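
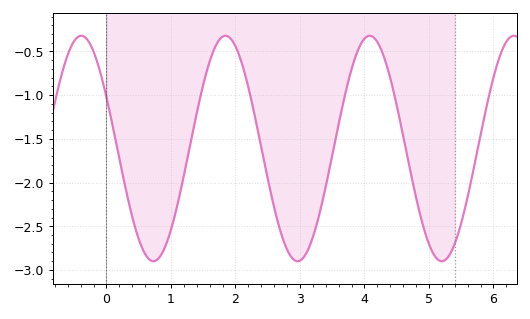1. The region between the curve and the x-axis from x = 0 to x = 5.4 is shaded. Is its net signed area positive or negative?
negative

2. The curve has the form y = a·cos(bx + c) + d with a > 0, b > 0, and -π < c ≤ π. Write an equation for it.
y = 1.29cos(2.8x + 1.1) - 1.61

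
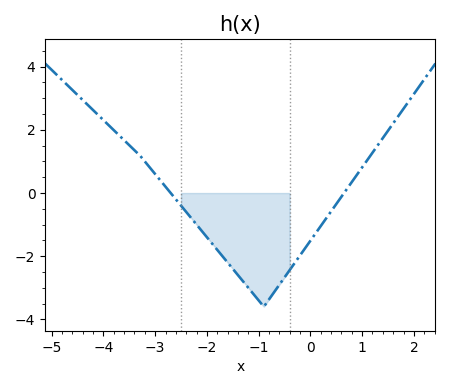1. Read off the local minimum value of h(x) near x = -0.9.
-3.6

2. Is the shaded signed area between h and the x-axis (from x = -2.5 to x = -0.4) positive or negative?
negative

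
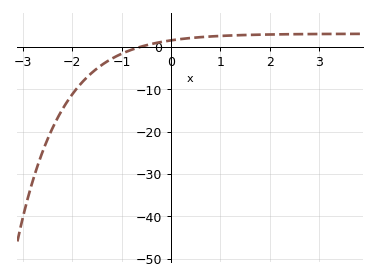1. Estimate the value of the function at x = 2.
3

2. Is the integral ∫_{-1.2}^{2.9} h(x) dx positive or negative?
positive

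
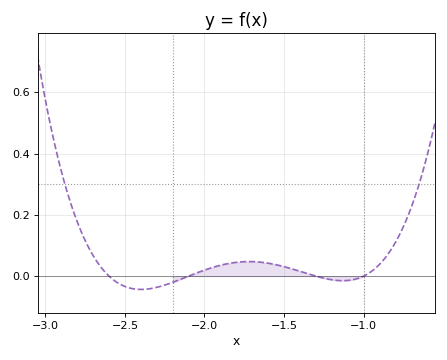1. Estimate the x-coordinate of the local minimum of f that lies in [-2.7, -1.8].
-2.4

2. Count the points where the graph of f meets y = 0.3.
2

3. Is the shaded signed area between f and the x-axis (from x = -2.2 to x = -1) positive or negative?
positive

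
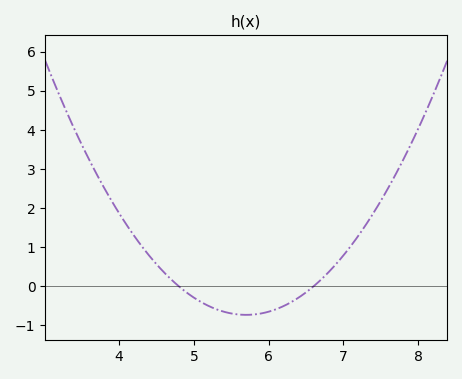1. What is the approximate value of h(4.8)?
0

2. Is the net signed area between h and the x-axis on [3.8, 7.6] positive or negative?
positive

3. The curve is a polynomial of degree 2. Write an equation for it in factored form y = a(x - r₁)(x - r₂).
y = 0.9(x - 4.8)(x - 6.6)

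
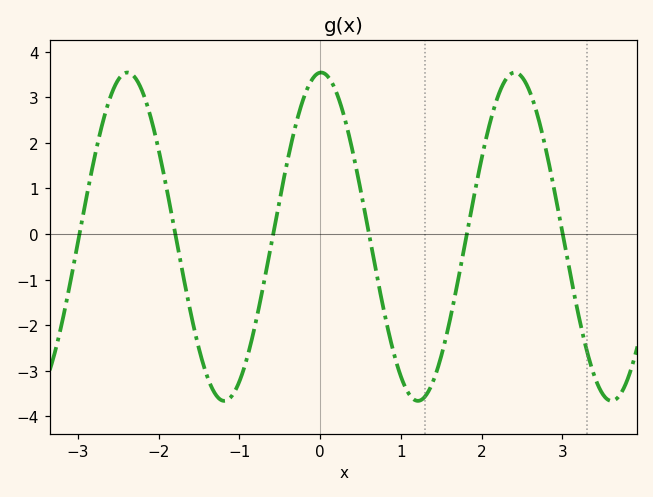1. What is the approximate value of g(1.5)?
-2.7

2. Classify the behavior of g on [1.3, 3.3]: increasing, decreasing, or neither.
neither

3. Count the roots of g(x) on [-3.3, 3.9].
6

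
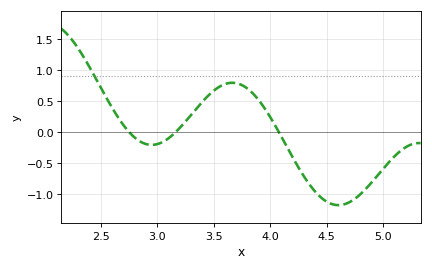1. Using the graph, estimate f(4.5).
-1.15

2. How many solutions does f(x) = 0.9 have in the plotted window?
1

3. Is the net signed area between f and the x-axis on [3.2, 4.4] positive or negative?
positive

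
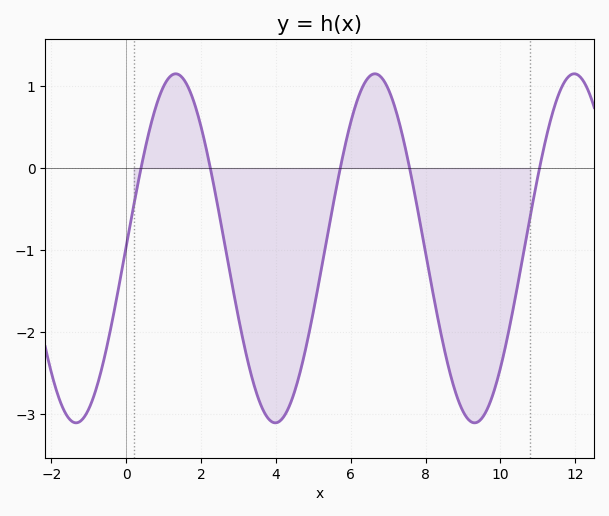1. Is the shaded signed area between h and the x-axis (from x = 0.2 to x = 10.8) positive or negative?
negative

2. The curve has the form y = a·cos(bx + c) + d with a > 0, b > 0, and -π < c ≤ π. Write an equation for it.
y = 2.13cos(1.18x - 1.56) - 0.98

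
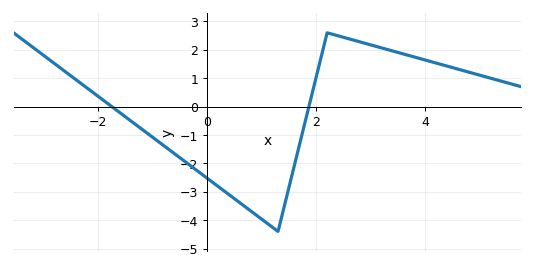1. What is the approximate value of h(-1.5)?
-0.36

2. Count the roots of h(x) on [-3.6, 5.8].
2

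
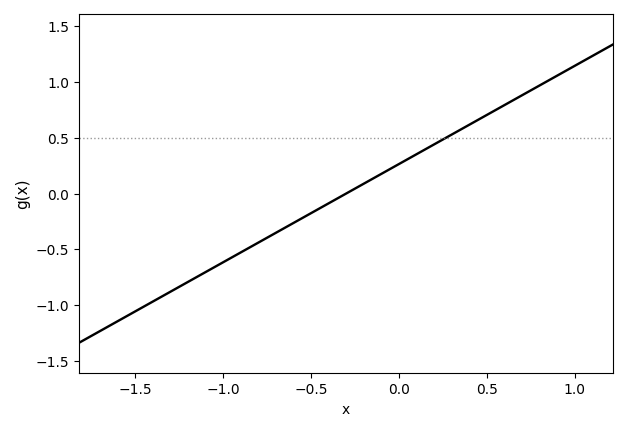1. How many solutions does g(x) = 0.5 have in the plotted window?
1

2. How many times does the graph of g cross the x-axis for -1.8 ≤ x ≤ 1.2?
1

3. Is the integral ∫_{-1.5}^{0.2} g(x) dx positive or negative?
negative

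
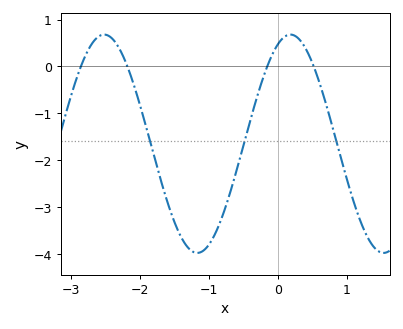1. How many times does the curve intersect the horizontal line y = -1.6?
3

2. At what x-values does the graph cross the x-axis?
-2.86, -2.18, -0.152, 0.524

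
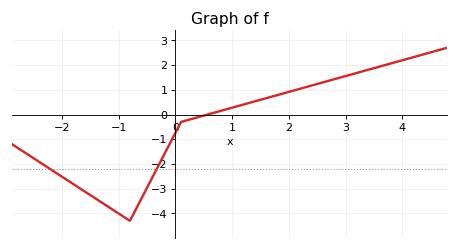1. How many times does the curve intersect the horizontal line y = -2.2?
2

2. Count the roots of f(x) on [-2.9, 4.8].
1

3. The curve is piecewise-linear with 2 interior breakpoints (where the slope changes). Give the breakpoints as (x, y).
(-0.8, -4.3); (0.1, -0.3)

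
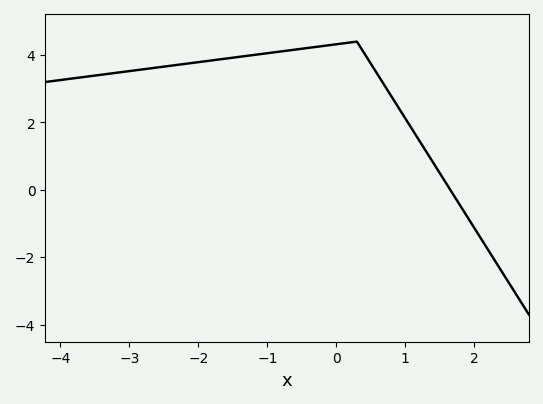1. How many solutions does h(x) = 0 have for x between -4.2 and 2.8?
1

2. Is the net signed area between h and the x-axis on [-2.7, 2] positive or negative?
positive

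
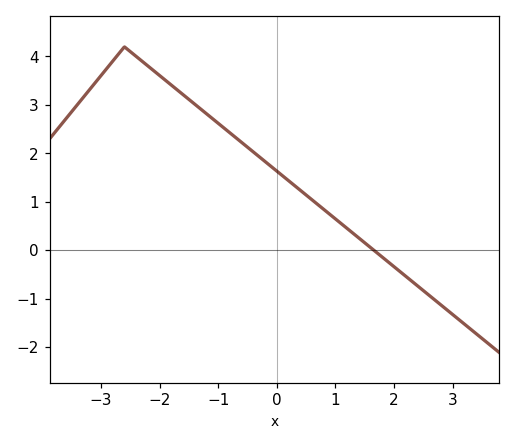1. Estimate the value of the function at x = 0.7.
0.9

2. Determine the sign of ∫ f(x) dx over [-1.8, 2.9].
positive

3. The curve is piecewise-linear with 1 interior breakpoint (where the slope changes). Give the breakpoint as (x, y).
(-2.6, 4.2)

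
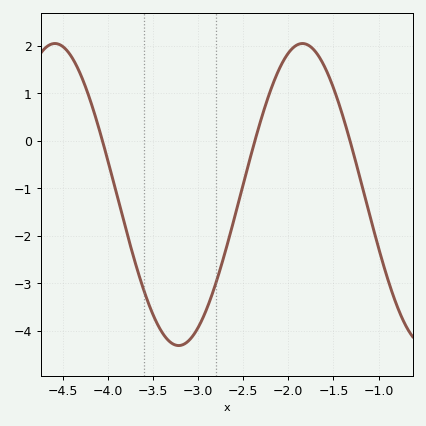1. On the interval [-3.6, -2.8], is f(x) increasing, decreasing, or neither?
neither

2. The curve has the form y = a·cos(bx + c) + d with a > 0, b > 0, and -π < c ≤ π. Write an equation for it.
y = 3.18cos(2.3x - 2.1) - 1.13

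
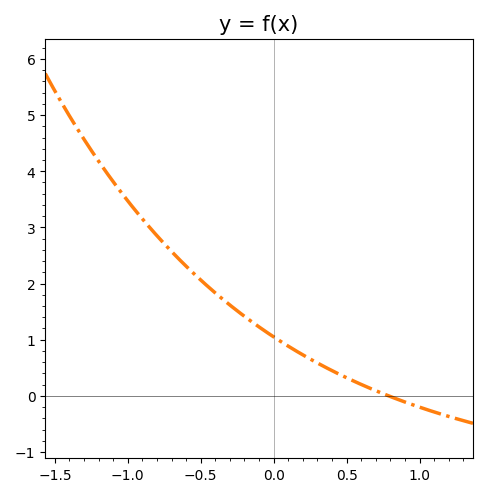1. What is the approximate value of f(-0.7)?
2.6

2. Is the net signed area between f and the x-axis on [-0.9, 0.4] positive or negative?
positive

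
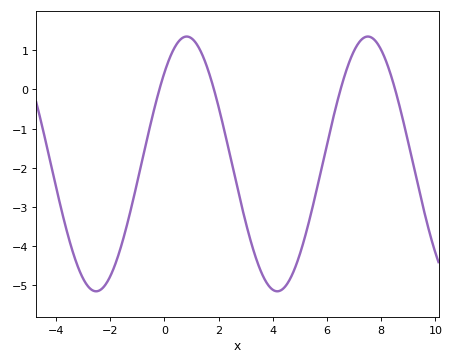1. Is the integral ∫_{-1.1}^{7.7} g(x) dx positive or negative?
negative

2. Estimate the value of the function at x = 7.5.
1.3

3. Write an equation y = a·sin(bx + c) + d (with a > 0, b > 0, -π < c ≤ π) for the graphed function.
y = 3.25sin(0.94x + 0.8) - 1.9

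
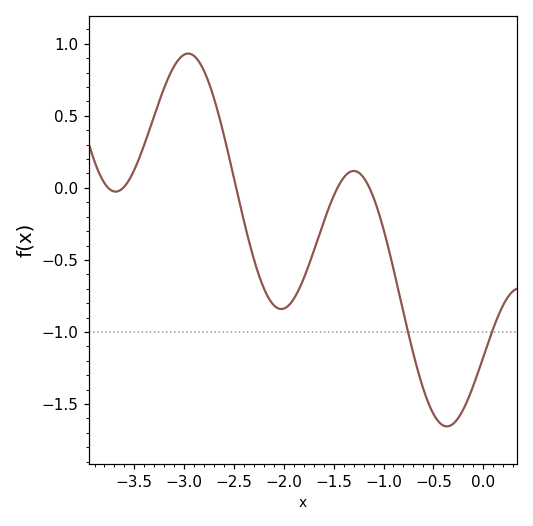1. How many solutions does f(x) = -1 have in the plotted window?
2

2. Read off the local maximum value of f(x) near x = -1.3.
0.117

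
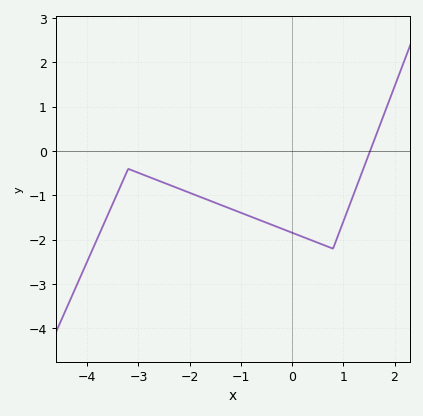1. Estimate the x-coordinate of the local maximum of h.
-3.2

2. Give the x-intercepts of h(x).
1.5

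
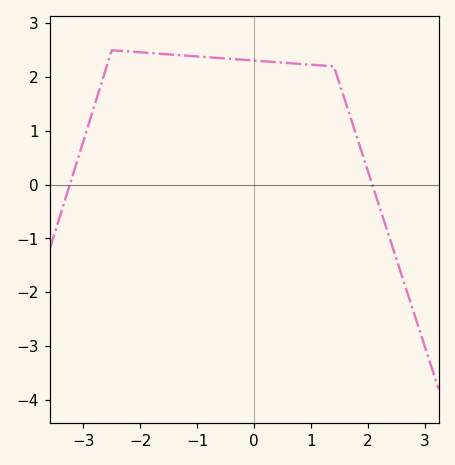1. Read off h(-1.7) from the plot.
2.44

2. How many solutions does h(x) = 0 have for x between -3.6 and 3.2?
2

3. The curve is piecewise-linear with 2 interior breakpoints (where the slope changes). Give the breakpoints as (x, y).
(-2.5, 2.5); (1.4, 2.2)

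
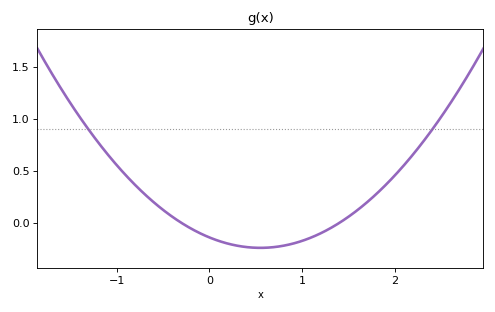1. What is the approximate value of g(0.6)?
-0.25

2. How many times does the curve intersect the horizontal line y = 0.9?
2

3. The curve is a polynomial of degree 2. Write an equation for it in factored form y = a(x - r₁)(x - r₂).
y = 0.33(x + 0.3)(x - 1.4)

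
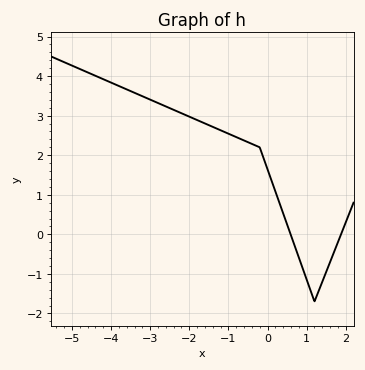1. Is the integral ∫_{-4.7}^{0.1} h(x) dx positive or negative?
positive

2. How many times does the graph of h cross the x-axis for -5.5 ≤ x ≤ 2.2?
2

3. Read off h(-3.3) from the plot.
3.53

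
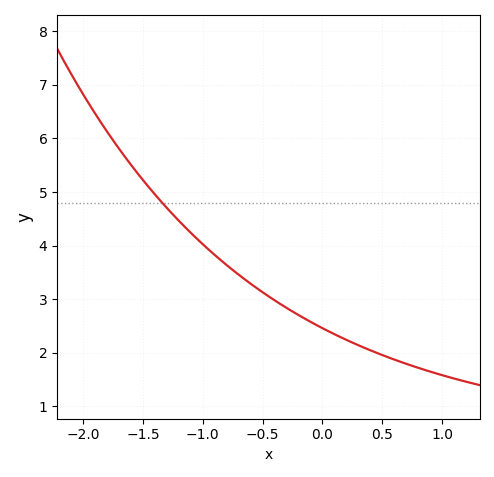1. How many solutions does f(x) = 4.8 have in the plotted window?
1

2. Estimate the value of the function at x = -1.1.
4.24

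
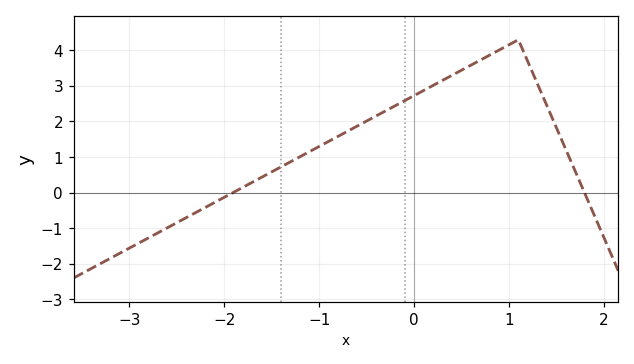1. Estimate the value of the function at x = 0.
2.7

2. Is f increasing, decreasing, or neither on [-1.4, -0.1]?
increasing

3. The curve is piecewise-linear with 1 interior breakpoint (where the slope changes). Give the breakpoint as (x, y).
(1.1, 4.3)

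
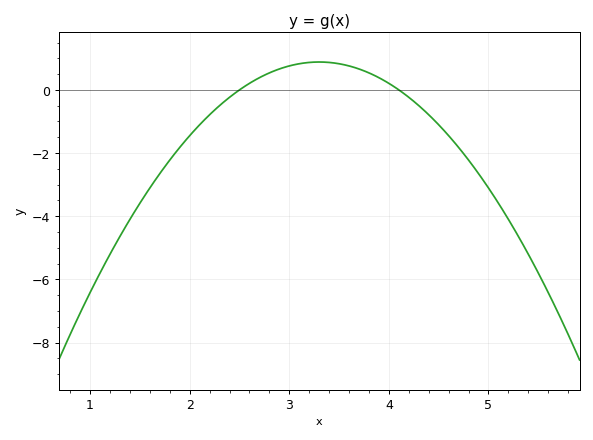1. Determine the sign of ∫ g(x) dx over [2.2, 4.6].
positive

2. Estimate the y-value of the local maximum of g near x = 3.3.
0.8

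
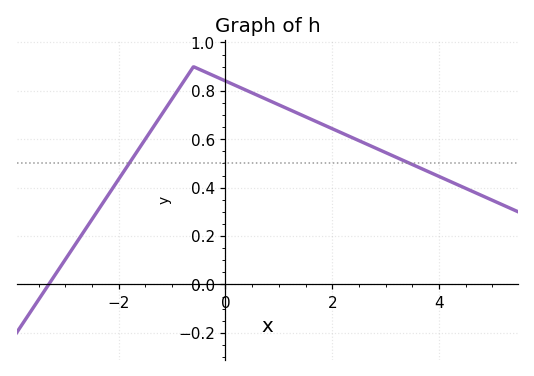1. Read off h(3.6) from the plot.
0.486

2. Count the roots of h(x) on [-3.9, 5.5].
1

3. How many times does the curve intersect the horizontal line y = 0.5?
2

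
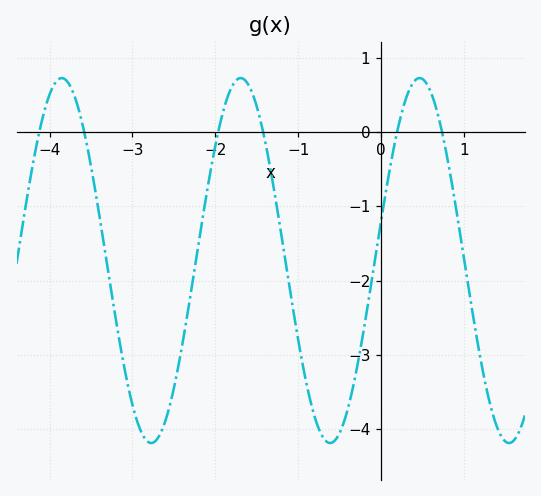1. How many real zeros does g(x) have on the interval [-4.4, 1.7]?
6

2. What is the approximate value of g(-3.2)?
-2.53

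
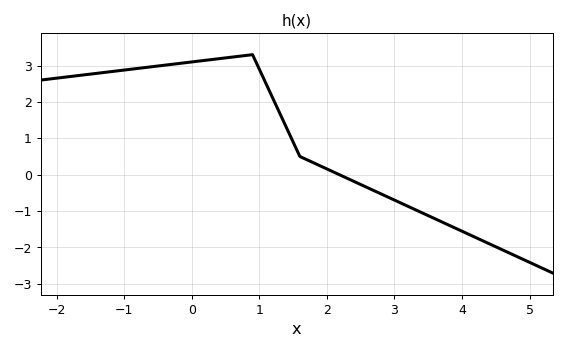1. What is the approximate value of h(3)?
-0.7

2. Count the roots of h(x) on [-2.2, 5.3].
1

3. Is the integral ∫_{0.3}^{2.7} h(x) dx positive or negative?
positive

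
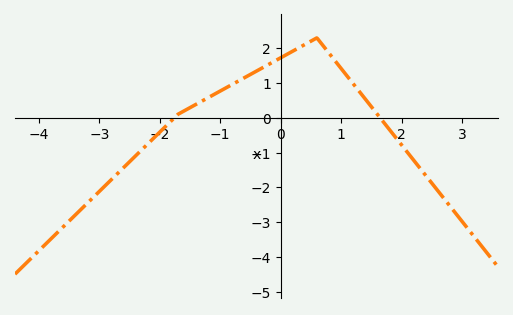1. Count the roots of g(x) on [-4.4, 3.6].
2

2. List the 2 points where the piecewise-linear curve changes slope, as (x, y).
(-1.7, 0.1); (0.6, 2.3)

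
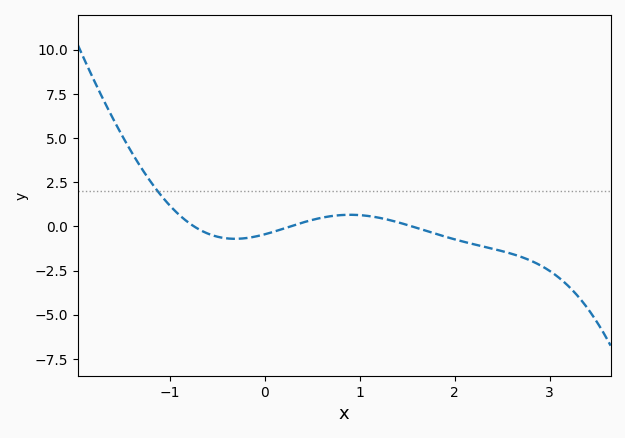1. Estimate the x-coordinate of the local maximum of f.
0.897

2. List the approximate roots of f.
-0.748, 0.268, 1.55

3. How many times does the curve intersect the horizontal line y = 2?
1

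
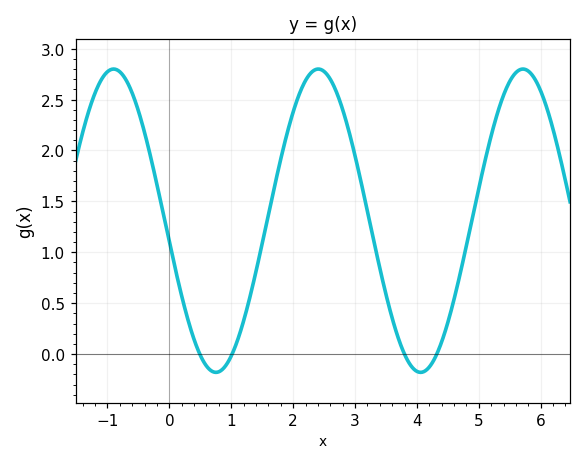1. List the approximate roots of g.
0.4, 1, 3.8, 4.4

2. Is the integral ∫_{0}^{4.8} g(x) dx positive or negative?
positive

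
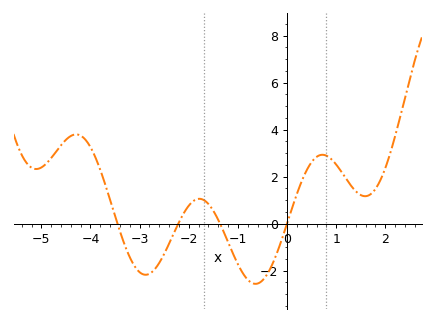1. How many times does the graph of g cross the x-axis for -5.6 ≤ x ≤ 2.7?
4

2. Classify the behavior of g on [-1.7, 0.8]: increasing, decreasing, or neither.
neither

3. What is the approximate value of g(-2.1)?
0.4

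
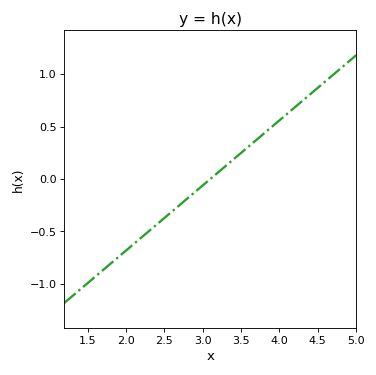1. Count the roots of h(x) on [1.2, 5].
1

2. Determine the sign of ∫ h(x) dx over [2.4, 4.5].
positive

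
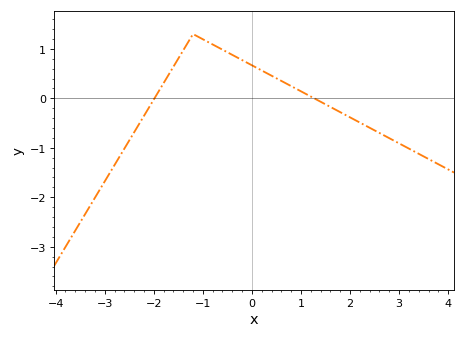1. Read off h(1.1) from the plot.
0.1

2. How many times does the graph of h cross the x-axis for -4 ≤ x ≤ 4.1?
2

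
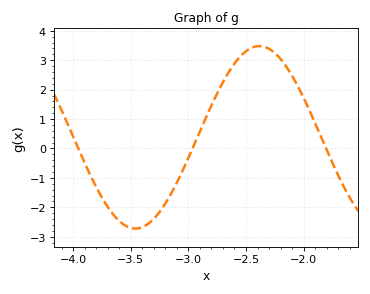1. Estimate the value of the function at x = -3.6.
-2.5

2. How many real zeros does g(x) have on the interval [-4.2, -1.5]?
3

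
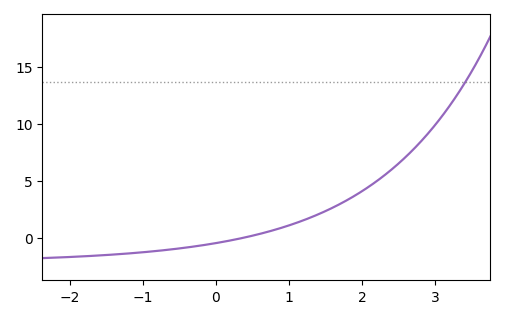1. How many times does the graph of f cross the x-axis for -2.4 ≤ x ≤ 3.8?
1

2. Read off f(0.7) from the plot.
0.535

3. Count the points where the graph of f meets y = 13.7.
1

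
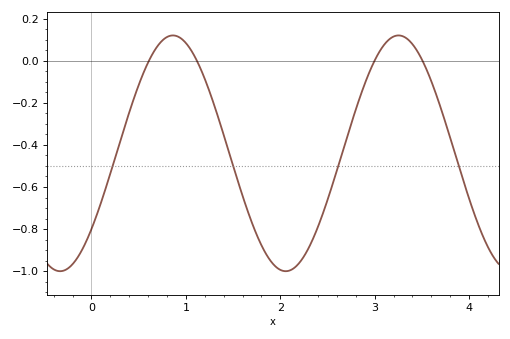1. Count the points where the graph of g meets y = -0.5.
4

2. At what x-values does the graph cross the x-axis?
0.61, 1.12, 3, 3.51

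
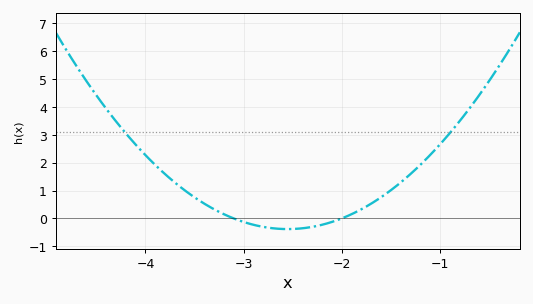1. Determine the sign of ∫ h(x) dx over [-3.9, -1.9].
positive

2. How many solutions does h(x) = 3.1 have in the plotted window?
2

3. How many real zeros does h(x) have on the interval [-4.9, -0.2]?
2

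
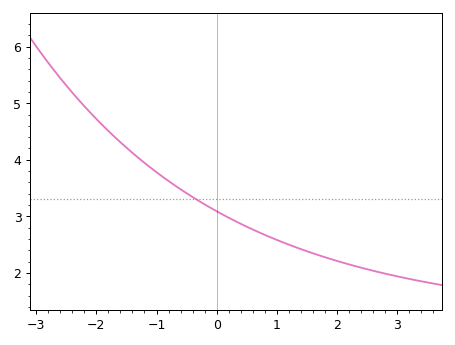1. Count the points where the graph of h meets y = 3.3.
1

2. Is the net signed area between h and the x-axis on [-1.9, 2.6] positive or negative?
positive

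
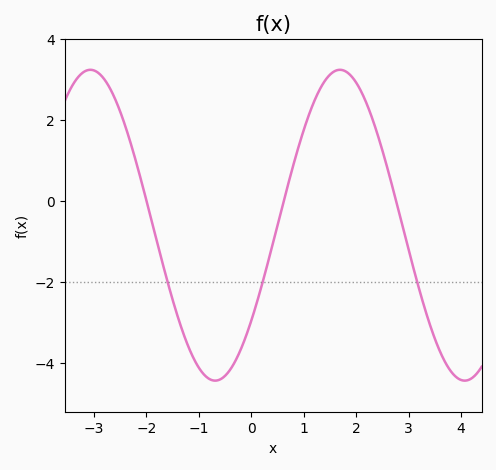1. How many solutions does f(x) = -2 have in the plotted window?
3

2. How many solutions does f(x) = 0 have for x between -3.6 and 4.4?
3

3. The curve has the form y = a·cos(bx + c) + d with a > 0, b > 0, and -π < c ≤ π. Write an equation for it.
y = 3.84cos(1.3x - 2.2) - 0.6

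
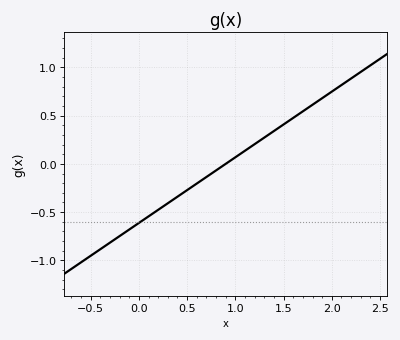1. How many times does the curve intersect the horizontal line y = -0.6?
1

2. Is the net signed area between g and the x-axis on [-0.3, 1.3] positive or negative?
negative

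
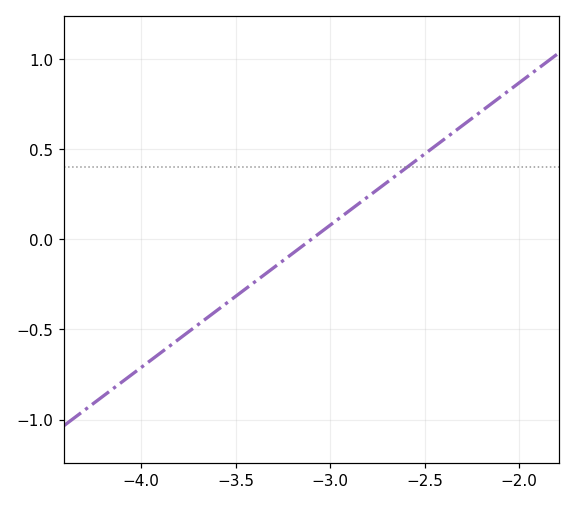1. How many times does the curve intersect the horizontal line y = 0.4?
1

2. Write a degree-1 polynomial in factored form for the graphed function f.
y = 0.79(x + 3.1)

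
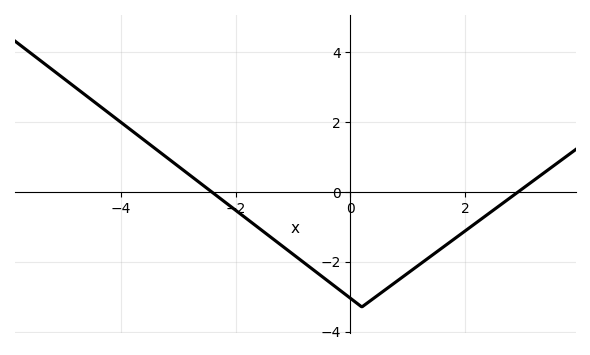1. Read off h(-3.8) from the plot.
1.72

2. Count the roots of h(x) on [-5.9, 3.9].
2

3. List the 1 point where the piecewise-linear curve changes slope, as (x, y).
(0.2, -3.3)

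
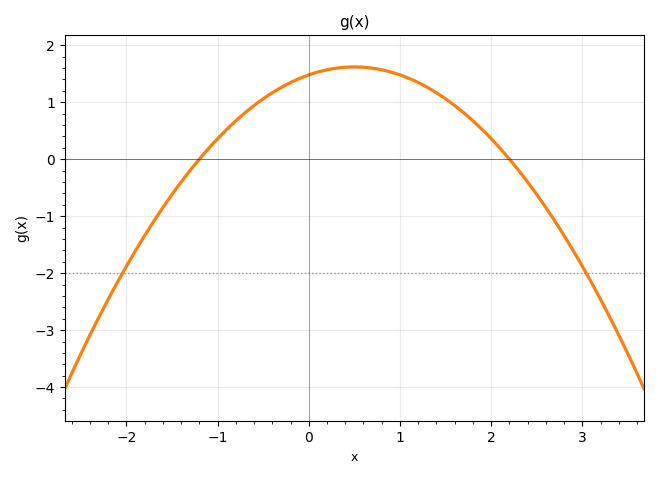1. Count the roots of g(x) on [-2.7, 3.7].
2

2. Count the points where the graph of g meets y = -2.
2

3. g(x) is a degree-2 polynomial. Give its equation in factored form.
y = -0.56(x + 1.2)(x - 2.2)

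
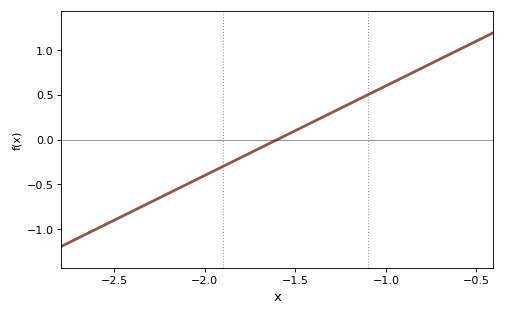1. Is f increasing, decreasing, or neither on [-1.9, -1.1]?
increasing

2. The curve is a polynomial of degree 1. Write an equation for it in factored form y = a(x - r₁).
y = 1(x + 1.6)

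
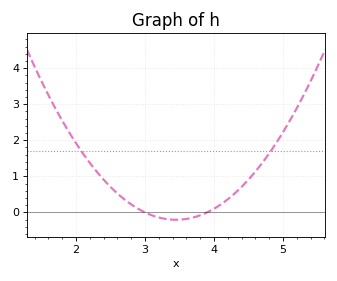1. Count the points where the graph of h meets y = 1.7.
2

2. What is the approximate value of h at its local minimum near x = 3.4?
-0.205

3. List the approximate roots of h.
3, 3.9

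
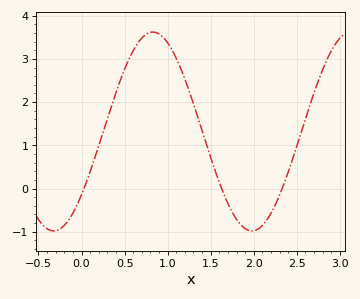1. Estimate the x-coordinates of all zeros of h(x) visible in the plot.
0.05, 1.65, 2.35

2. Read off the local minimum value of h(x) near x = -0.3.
-1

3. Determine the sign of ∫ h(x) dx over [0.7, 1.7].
positive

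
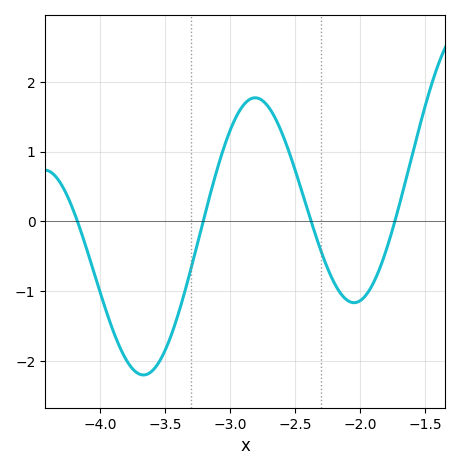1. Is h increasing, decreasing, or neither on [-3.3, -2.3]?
neither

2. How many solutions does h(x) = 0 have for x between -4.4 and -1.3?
4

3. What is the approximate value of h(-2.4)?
0.1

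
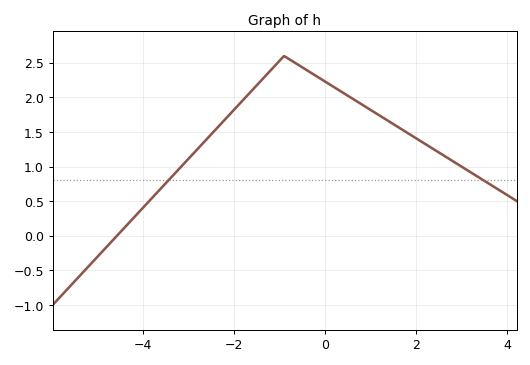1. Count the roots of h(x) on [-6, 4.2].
1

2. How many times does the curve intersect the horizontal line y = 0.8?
2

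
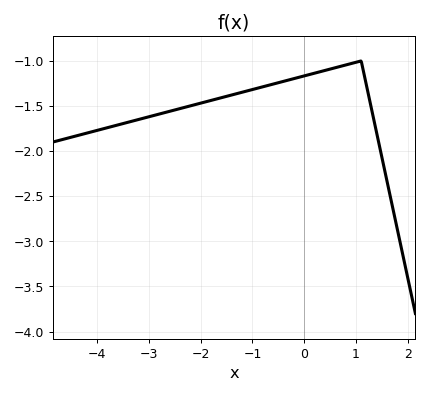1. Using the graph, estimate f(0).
-1.17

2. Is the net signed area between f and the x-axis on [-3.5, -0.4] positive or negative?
negative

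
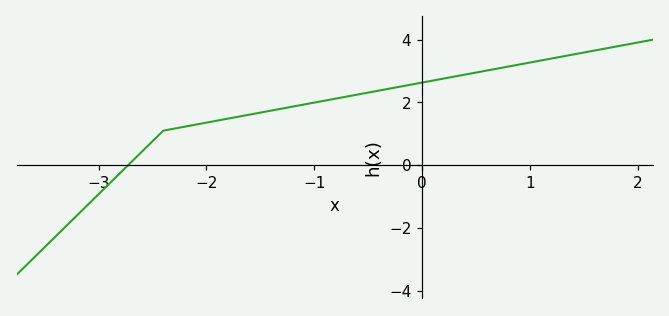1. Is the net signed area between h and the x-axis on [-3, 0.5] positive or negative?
positive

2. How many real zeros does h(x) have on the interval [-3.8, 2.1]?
1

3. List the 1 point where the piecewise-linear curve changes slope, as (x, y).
(-2.4, 1.1)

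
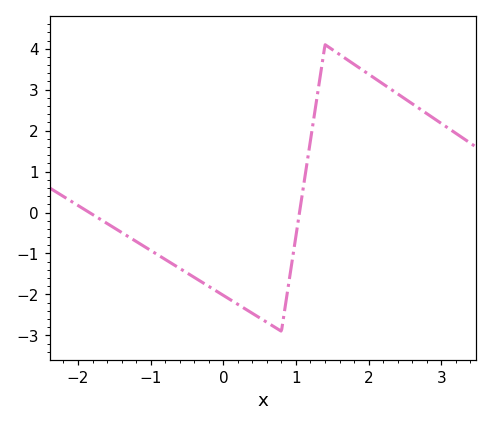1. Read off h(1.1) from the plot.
0.6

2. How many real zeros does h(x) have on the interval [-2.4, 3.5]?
2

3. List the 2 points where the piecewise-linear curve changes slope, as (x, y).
(0.8, -2.9); (1.4, 4.1)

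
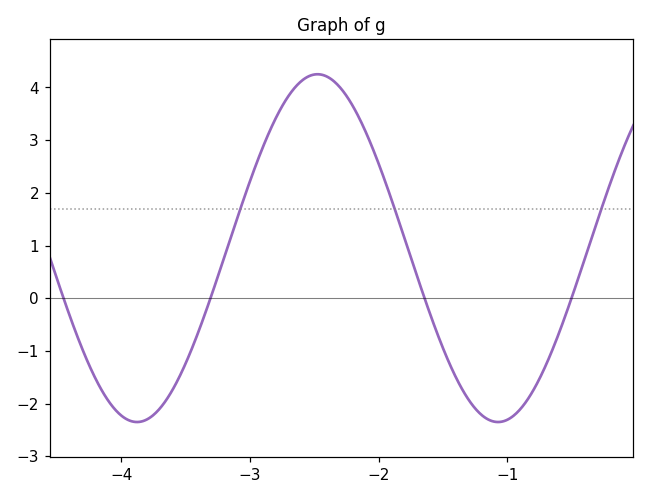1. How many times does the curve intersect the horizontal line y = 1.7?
3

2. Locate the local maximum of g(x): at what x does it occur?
-2.5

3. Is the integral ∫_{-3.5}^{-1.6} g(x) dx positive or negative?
positive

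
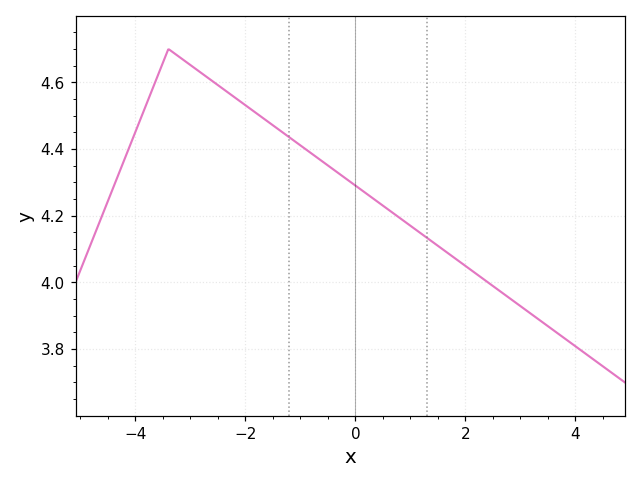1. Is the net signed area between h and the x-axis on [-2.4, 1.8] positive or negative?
positive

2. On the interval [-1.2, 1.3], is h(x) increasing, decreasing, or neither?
decreasing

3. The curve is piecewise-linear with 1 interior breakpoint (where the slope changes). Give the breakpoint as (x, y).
(-3.4, 4.7)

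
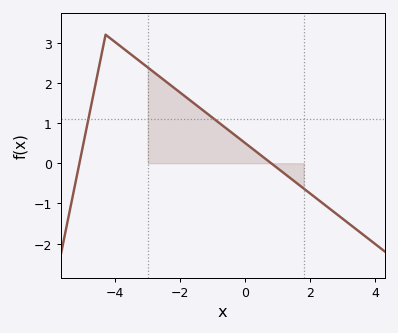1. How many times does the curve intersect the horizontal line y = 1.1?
2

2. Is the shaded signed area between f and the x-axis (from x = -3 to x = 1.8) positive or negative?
positive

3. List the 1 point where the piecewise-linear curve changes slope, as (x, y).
(-4.3, 3.2)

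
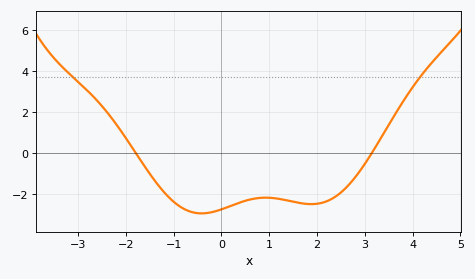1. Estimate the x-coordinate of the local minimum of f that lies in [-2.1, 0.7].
-0.414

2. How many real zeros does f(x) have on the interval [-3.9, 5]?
2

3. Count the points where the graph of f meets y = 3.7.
2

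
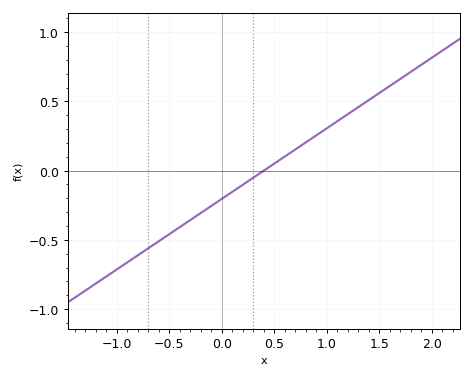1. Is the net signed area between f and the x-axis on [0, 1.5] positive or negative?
positive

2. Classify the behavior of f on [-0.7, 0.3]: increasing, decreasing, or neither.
increasing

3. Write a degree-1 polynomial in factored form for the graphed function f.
y = 0.51(x - 0.4)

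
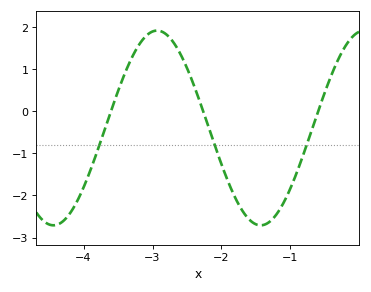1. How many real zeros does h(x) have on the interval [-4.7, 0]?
3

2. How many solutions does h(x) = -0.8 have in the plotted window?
3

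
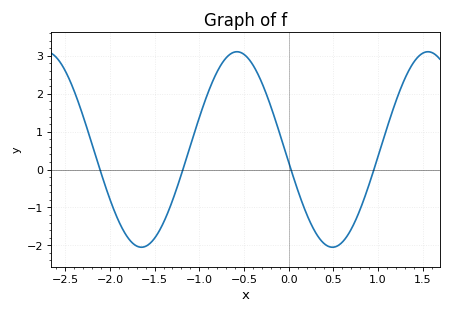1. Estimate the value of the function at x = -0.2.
1.7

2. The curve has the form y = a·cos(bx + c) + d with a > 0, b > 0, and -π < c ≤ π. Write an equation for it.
y = 2.58cos(2.9x + 1.7) + 0.53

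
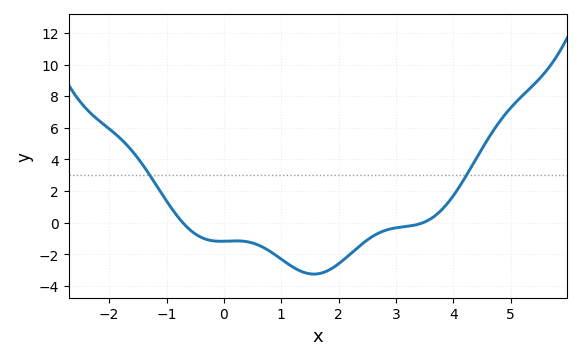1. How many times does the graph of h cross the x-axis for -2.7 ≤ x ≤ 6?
2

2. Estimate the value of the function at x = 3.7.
0.4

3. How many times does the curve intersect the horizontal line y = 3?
2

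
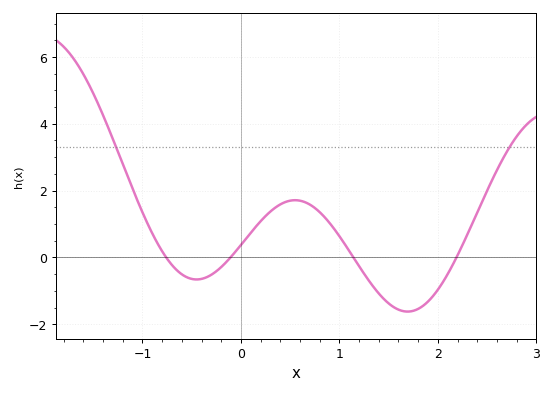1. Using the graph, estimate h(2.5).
2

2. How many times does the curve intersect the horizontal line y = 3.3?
2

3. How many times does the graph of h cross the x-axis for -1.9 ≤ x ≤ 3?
4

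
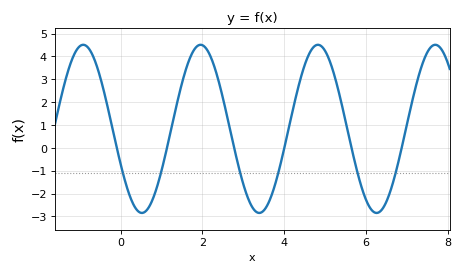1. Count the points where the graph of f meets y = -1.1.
6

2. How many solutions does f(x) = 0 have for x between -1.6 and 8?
6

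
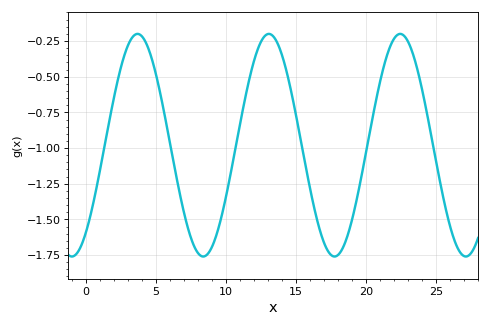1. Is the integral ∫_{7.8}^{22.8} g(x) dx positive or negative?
negative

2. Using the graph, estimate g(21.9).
-0.251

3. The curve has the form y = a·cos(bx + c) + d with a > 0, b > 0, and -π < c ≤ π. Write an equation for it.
y = 0.78cos(0.67x - 2.47) - 0.98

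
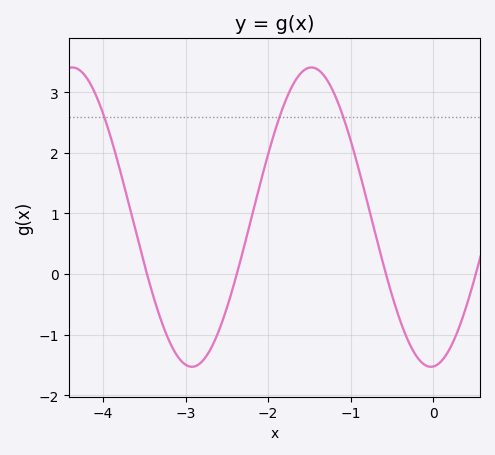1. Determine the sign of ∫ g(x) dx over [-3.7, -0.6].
positive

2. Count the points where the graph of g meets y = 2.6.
3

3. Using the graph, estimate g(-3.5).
0.167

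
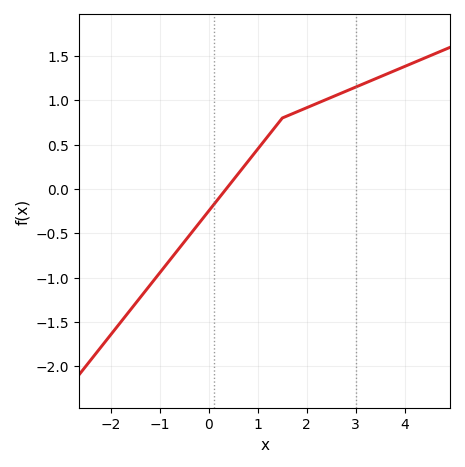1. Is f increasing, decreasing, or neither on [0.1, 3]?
increasing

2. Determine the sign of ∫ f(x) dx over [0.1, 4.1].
positive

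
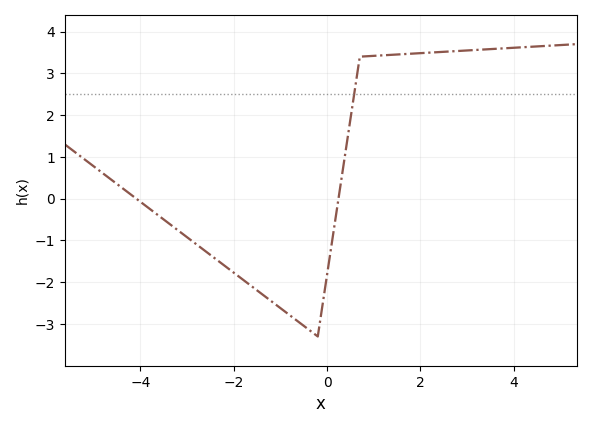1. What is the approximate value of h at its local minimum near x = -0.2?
-3.3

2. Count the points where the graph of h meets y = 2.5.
1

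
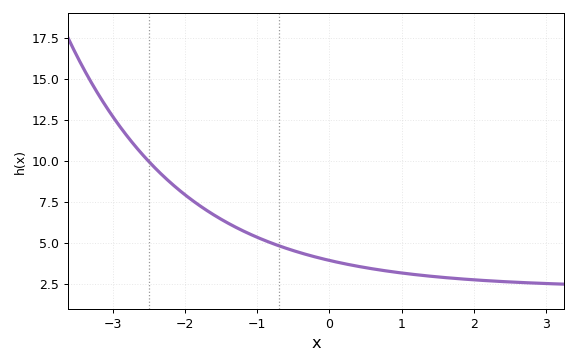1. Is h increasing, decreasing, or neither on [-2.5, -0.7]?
decreasing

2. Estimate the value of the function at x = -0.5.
4.52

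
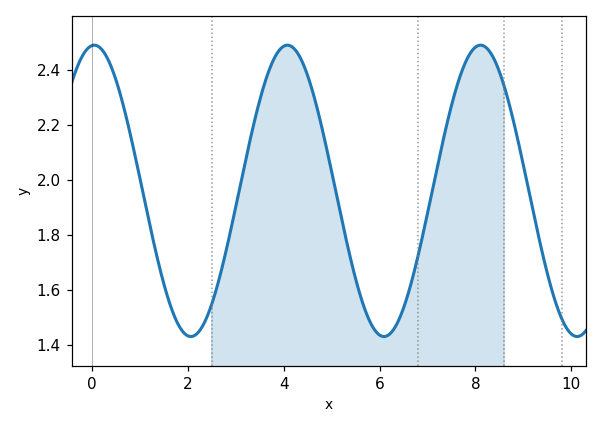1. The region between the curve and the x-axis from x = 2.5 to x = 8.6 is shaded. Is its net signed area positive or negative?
positive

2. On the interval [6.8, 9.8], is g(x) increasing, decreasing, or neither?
neither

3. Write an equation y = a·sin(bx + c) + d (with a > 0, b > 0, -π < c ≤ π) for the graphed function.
y = 0.53sin(1.6x + 1.5) + 1.96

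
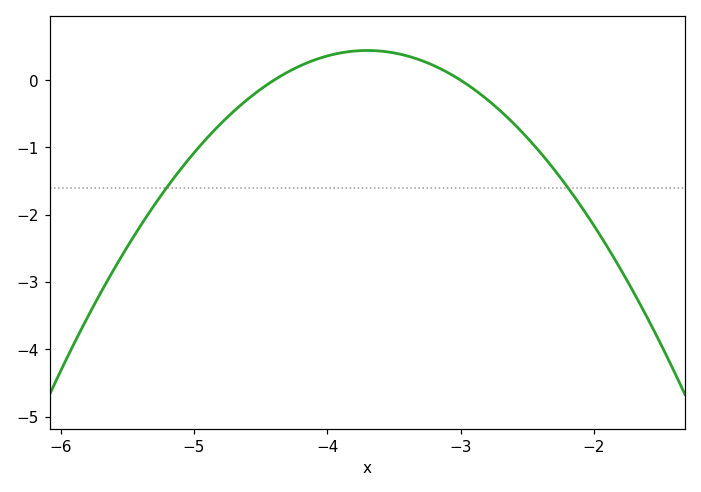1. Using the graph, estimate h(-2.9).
-0.1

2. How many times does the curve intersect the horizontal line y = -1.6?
2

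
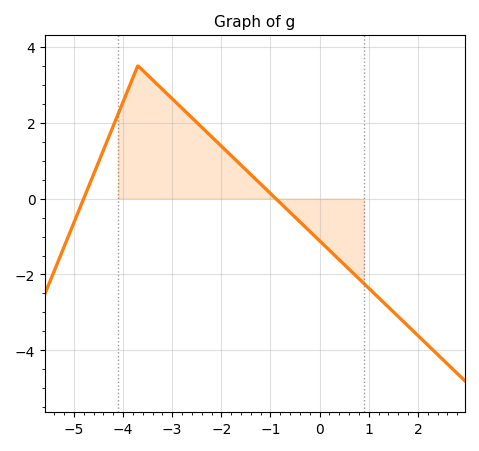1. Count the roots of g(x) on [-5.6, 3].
2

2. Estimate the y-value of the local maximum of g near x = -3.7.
3.5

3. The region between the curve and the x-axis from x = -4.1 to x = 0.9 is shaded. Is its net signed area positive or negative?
positive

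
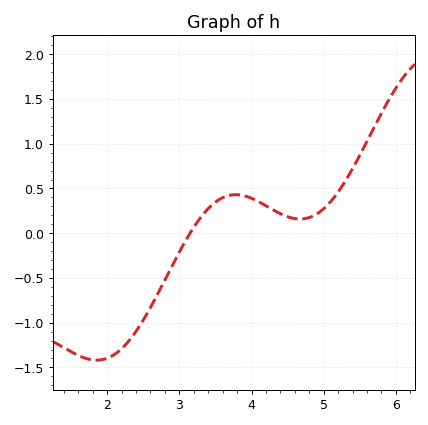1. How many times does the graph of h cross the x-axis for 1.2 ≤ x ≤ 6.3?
1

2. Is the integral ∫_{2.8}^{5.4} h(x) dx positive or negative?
positive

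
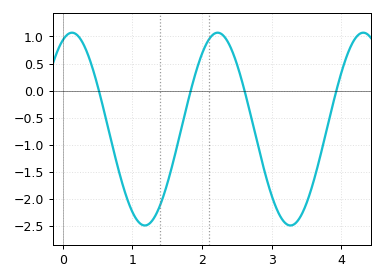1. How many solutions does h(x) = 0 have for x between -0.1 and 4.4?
4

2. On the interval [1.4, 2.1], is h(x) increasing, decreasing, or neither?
increasing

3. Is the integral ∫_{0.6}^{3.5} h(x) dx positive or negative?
negative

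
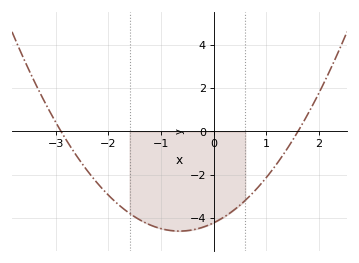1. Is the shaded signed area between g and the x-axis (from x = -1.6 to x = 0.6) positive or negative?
negative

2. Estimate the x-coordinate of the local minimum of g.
-0.65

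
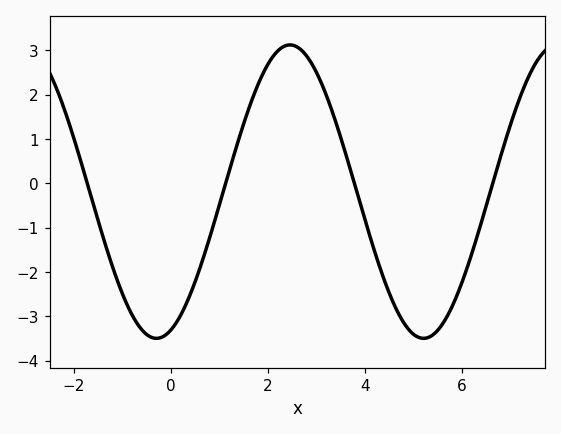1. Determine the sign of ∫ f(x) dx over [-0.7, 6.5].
negative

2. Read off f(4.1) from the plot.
-1.18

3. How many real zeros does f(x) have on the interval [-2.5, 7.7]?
4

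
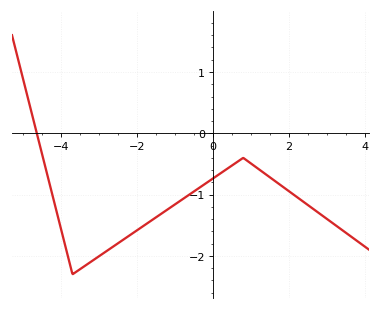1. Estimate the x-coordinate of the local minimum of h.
-3.6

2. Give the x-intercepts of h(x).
-4.6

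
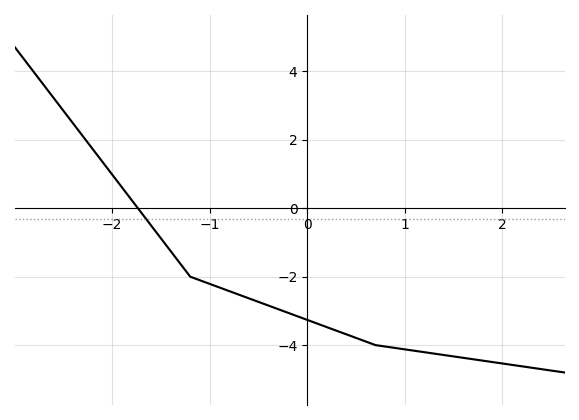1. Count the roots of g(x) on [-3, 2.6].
1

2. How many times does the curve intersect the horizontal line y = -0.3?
1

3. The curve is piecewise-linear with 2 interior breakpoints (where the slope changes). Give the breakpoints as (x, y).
(-1.2, -2); (0.7, -4)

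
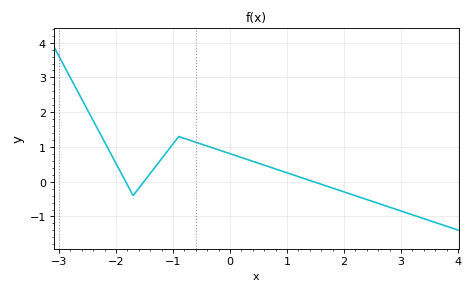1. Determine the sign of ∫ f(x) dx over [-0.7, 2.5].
positive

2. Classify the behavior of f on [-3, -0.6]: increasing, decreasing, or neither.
neither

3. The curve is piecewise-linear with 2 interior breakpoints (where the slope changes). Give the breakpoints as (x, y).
(-1.7, -0.4); (-0.9, 1.3)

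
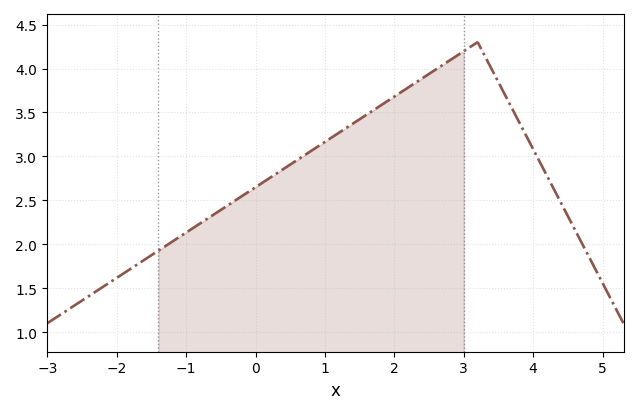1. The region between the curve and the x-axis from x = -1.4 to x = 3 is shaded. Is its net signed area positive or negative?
positive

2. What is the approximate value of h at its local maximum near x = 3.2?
4.3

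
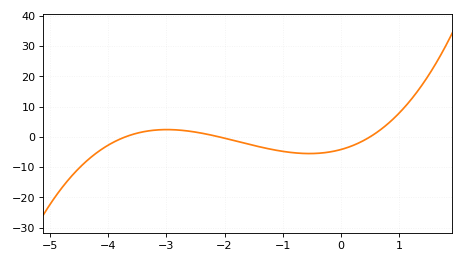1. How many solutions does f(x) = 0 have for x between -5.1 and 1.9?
3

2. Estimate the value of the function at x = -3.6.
1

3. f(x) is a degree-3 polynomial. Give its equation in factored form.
y = 1.08(x + 3.7)(x + 2.1)(x - 0.5)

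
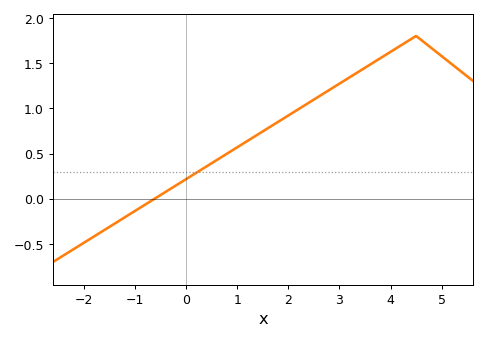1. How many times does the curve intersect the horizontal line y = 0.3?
1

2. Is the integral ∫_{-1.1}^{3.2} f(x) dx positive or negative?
positive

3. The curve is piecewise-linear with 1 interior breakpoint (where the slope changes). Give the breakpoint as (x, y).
(4.5, 1.8)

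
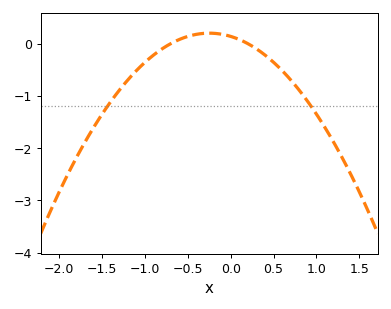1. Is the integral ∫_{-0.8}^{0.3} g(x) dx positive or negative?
positive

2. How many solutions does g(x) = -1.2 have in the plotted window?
2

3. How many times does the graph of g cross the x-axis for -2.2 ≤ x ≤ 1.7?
2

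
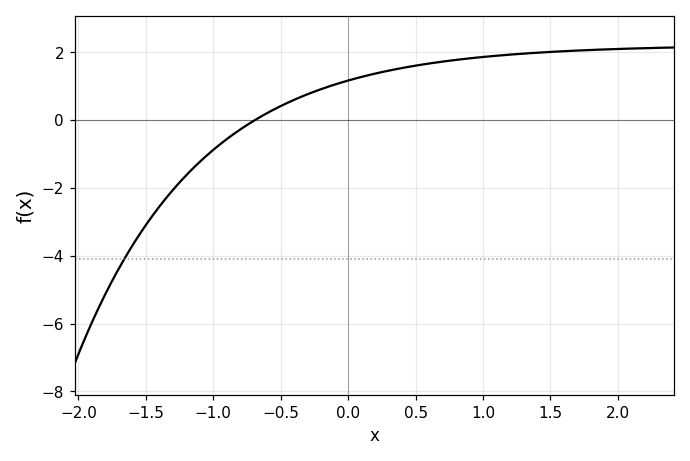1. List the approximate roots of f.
-0.7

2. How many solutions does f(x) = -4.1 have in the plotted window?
1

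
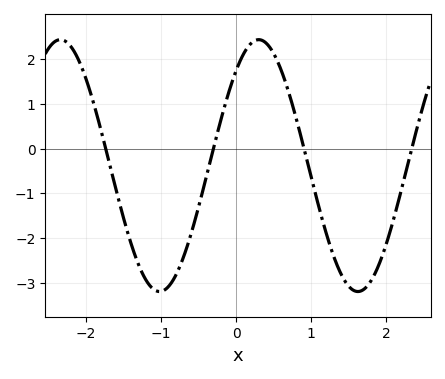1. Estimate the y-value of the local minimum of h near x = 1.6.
-3.2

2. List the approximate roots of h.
-1.7, -0.3, 0.9, 2.3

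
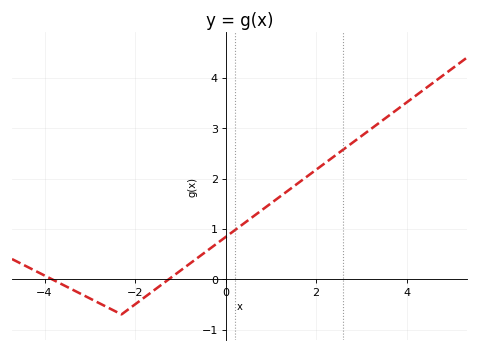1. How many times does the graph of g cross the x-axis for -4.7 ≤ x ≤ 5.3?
2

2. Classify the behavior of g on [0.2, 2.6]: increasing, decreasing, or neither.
increasing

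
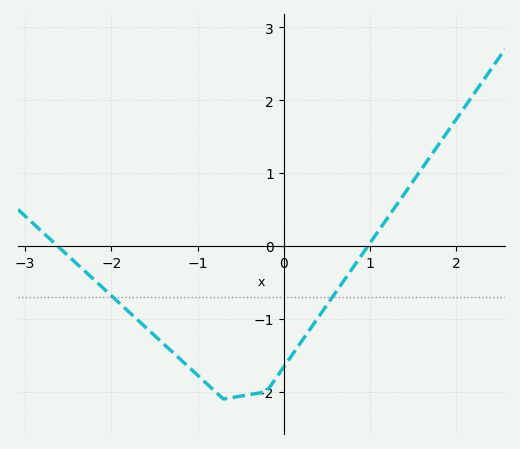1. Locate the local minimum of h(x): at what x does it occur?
-0.7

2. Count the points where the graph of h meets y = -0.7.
2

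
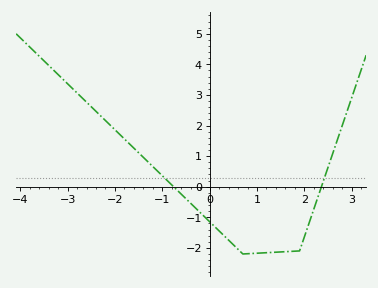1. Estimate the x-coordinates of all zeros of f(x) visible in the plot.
-0.8, 2.4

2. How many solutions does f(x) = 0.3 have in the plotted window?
2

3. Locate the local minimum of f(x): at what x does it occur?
0.7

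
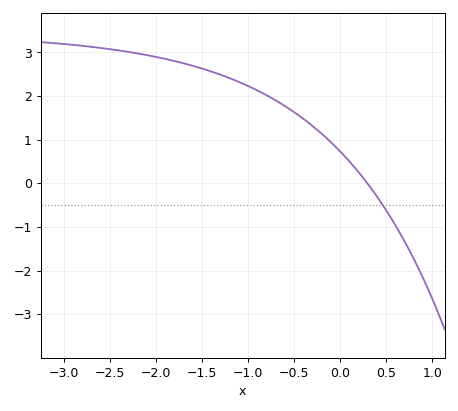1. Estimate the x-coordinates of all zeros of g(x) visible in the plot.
0.3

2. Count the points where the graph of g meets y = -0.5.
1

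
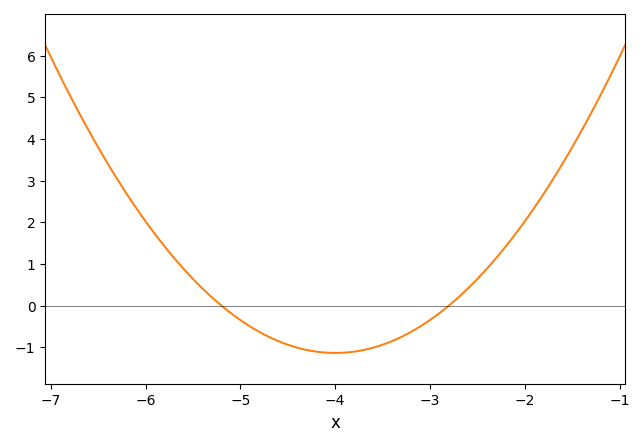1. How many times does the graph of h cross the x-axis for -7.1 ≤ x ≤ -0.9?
2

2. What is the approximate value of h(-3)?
-0.3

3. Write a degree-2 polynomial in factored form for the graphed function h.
y = 0.79(x + 5.2)(x + 2.8)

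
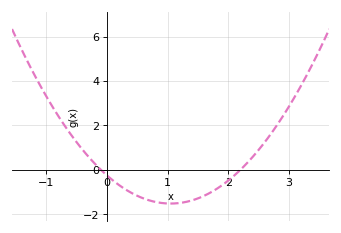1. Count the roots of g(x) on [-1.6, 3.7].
2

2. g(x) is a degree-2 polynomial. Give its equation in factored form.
y = 1.15(x + 0.1)(x - 2.2)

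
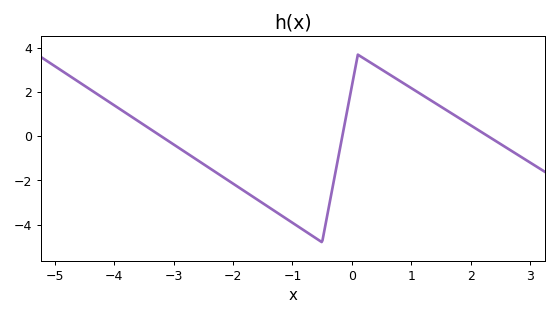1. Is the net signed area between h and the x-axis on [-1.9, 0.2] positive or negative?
negative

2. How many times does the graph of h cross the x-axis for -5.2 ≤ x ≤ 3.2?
3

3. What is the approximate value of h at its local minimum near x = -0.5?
-4.8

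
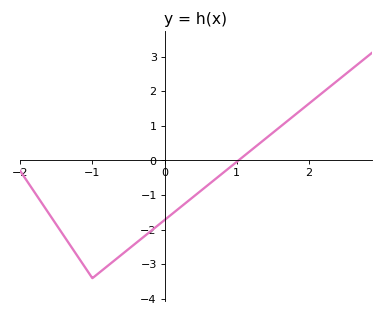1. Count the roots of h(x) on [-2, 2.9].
1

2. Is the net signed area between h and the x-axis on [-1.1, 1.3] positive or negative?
negative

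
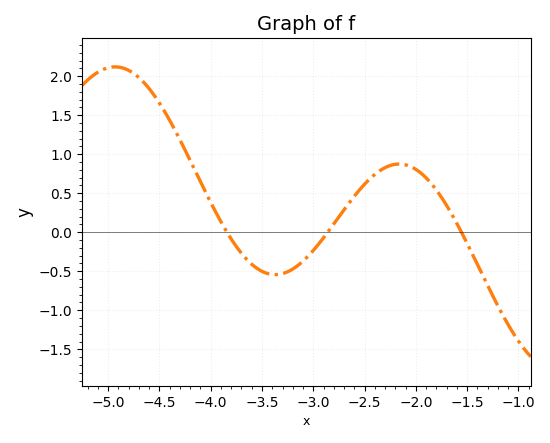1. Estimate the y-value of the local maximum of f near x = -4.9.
2.12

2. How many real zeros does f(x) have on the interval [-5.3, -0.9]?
3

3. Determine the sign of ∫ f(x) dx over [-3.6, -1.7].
positive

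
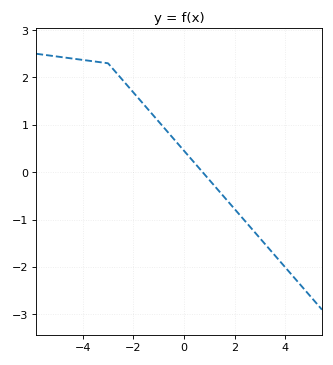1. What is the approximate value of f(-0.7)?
0.9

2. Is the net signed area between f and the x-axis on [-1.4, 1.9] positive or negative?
positive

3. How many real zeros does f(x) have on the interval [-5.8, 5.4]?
1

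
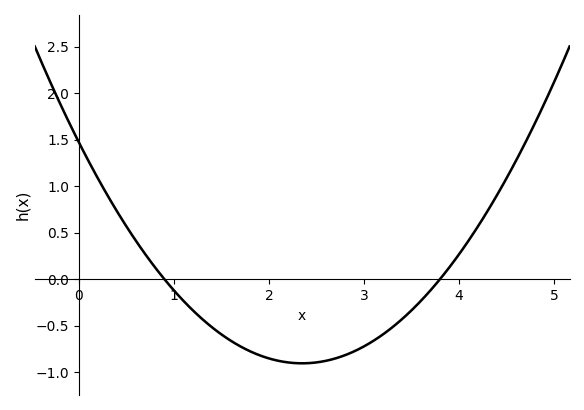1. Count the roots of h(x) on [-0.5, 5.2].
2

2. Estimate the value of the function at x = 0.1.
1.25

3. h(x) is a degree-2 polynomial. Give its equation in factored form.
y = 0.43(x - 0.9)(x - 3.8)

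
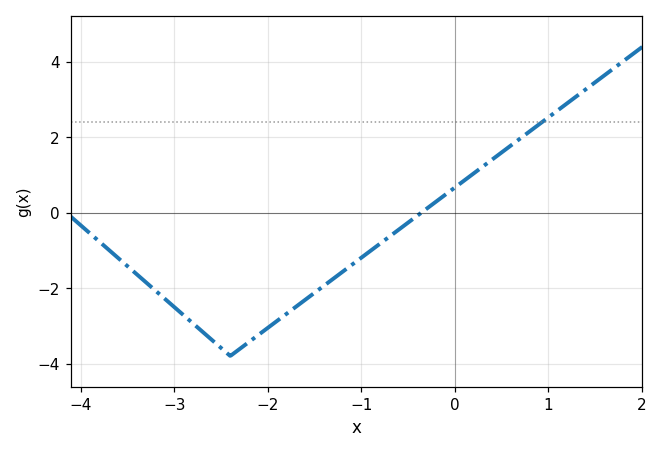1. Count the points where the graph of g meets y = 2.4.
1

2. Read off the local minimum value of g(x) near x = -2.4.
-3.8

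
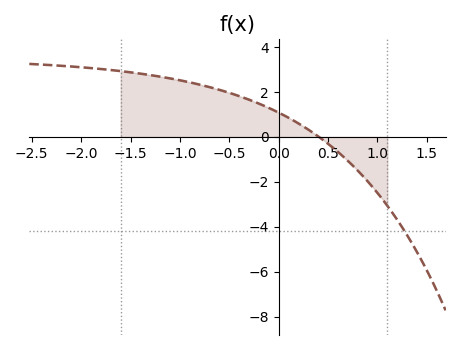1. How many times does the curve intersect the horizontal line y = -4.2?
1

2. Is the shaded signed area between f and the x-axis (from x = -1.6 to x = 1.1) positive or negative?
positive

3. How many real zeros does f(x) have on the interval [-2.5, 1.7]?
1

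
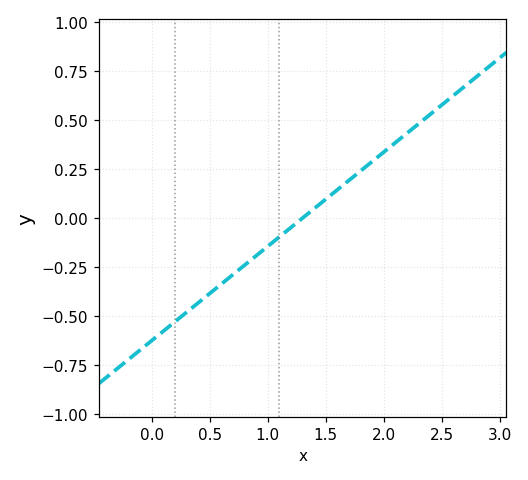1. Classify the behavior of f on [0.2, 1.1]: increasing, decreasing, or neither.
increasing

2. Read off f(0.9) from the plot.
-0.2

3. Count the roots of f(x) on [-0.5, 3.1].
1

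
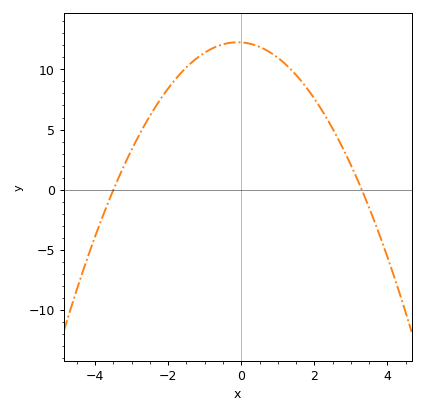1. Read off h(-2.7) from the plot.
5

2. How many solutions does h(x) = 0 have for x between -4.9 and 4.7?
2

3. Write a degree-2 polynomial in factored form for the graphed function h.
y = -1.06(x + 3.5)(x - 3.3)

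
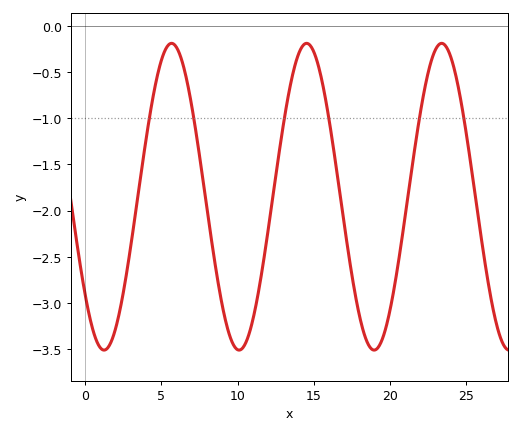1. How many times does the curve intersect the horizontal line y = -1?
6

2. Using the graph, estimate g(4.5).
-0.739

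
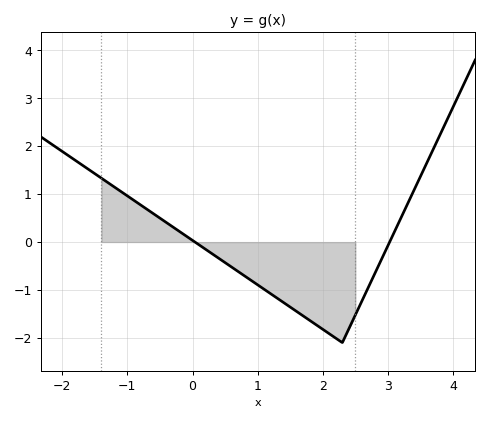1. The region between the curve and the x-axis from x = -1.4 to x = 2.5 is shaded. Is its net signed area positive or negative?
negative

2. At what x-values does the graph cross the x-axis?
0, 3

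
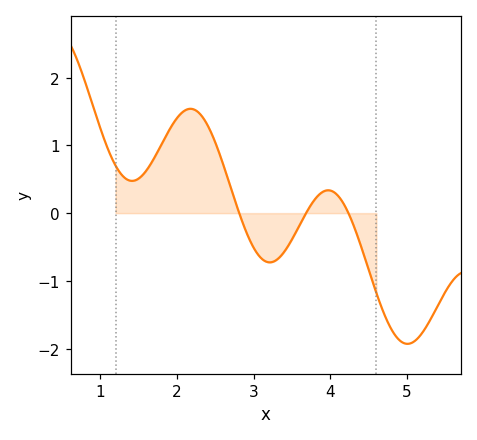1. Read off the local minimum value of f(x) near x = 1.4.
0.5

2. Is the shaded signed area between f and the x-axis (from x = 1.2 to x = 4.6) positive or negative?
positive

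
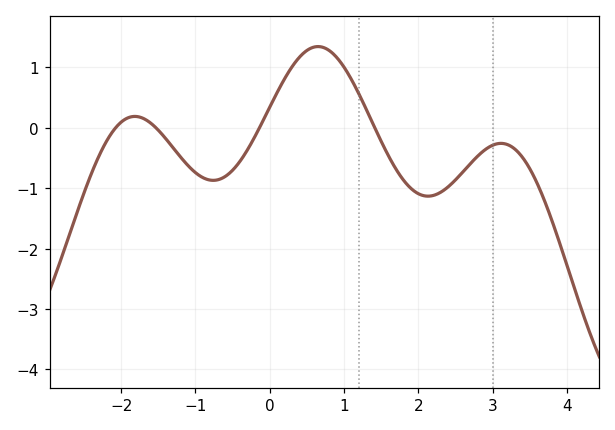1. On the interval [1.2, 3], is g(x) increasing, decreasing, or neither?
neither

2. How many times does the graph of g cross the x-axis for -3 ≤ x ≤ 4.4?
4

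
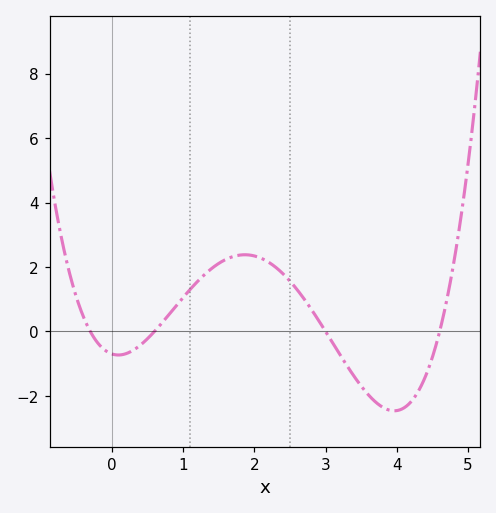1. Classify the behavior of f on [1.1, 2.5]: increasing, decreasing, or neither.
neither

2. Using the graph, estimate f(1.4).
2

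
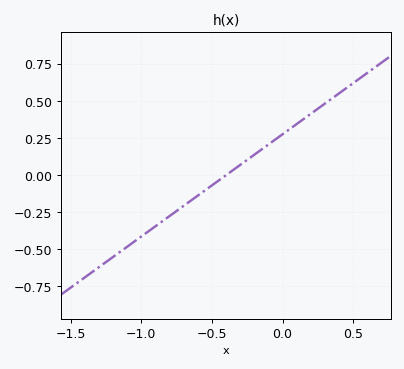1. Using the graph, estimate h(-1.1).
-0.48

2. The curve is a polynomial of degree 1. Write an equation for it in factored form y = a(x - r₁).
y = 0.69(x + 0.4)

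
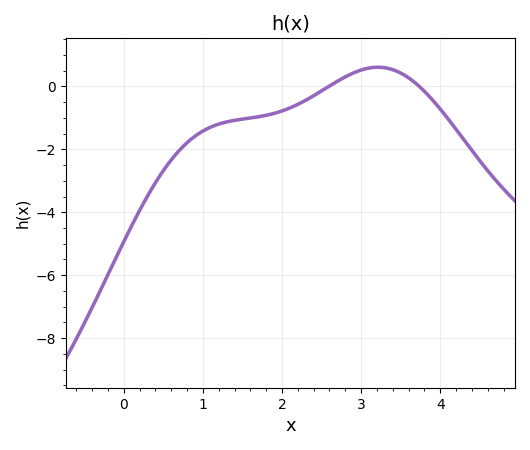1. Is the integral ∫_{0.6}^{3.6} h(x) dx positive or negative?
negative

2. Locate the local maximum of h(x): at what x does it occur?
3.2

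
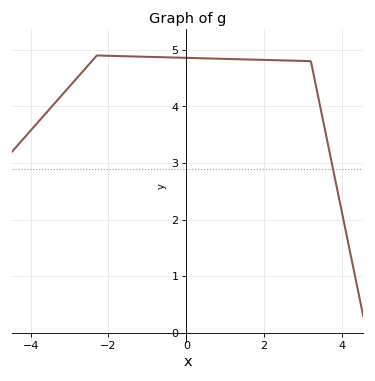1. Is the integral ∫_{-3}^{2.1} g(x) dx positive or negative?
positive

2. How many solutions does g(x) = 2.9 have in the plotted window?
1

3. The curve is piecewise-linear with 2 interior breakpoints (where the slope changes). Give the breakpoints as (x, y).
(-2.3, 4.9); (3.2, 4.8)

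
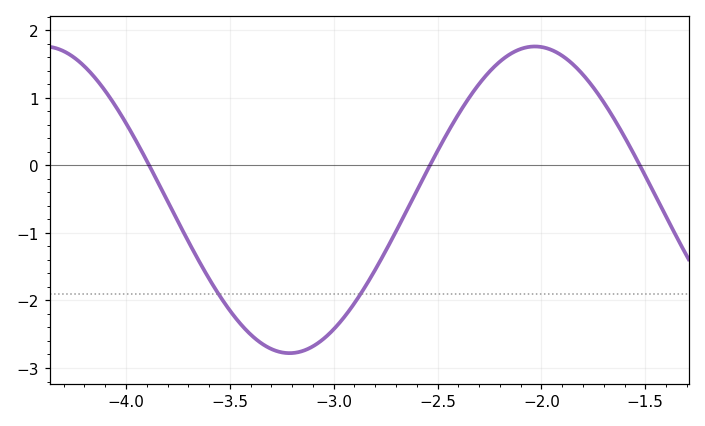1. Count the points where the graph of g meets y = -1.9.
2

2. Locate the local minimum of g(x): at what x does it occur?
-3.2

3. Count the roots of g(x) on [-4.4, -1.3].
3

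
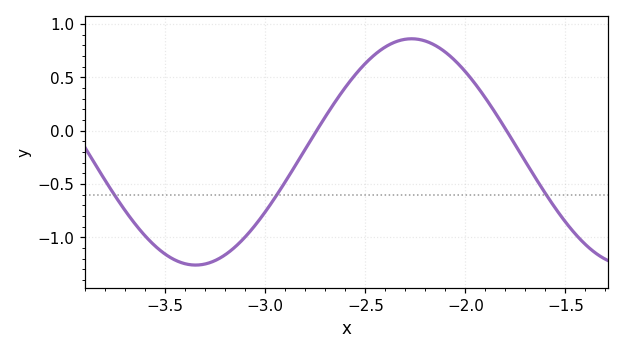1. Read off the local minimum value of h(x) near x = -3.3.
-1.25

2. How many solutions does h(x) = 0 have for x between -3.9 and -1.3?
2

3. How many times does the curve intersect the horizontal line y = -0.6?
3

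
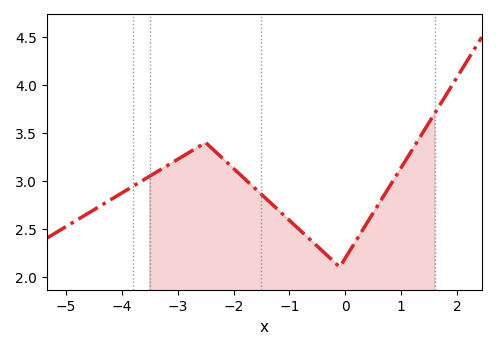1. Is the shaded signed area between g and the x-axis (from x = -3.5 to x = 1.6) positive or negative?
positive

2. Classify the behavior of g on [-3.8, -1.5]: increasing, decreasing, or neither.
neither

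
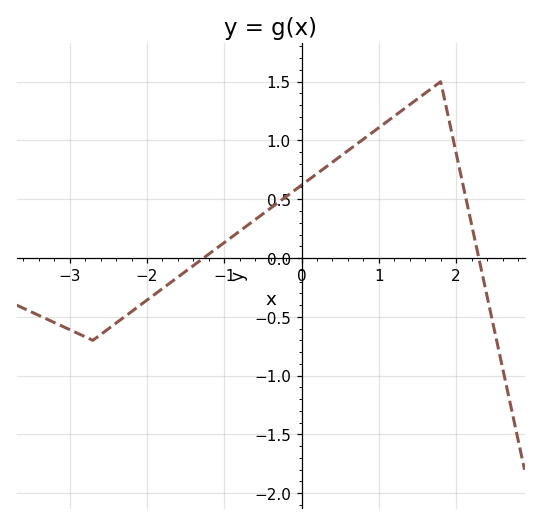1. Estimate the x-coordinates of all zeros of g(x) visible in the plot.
-1.3, 2.3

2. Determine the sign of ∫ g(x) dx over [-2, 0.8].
positive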